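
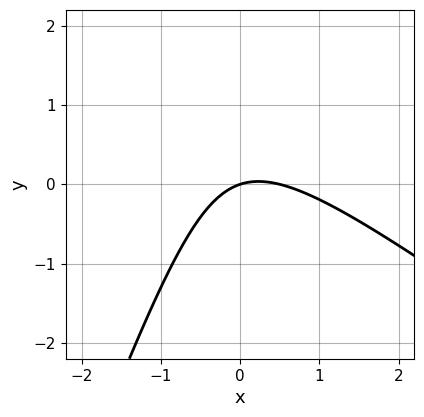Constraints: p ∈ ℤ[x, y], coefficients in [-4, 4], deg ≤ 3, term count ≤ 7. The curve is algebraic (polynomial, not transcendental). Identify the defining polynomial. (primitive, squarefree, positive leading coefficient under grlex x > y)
2*x^2 + 2*x*y - y^2 - x + 3*y

1. Degree: no degree-1 curve has this shape, so deg p = 2.
2. From the visible intercepts: it meets the y-axis at y = 0 (among the integer gridlines); one x-axis crossing is at x = 0.
3. Assembling these constraints gives the stated polynomial.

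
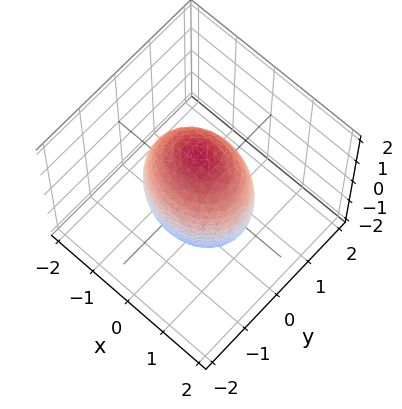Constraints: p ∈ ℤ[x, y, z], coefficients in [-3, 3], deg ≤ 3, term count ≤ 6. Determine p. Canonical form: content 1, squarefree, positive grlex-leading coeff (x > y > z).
1. deg p = 2. Bounded and convex; a quadric.
2. Symmetries: the x ↦ −x reflection is a symmetry, so x appears only in even powers; the y ↦ −y reflection is a symmetry, so y appears only in even powers; mirror symmetry z ↦ −z ⇒ only even powers of z.
3. Checking where it meets the axes: the y-axis gridline crossings are at y ∈ {-1, 1}.
4. Solving for integer coefficients yields p as stated.

2*x^2 + 3*y^2 + z^2 - 3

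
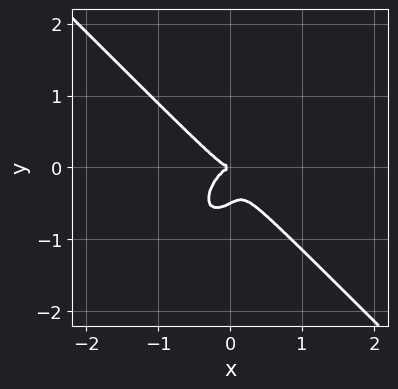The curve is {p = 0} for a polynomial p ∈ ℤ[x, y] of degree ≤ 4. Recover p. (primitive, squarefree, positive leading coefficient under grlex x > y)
3*x^3 - x*y^2 + 2*y^3 + y^2

deg p = 3. A generic line meets the curve in up to 3 points.
From the axis intercepts and sections: it crosses the y-axis at the gridline y = 0; it meets the x-axis at x = 0 (among the integer gridlines).
Matching integer coefficients to the picture gives p.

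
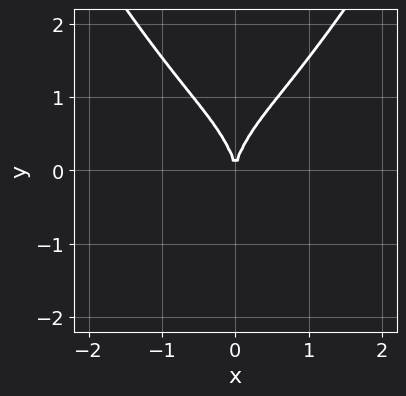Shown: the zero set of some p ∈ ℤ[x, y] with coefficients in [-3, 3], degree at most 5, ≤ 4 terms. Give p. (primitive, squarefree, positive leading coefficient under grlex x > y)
First, deg p = 4. A generic line meets the curve in up to 4 points.
Then, symmetries: mirror symmetry x ↦ −x ⇒ only even powers of x.
Then, observable constraints: one y-axis crossing is at y = 0; it meets the x-axis at x = 0 (among the integer gridlines).
Finally, fitting integer coefficients to these (and the overall shape) gives p.

3*x^4 - x^2*y^2 - y^3 + 3*x^2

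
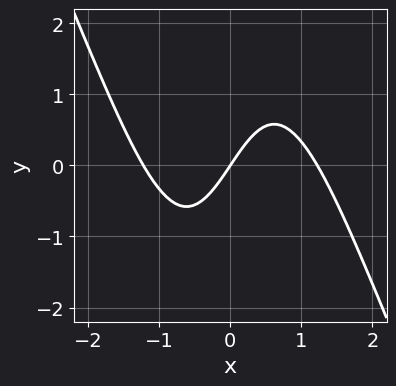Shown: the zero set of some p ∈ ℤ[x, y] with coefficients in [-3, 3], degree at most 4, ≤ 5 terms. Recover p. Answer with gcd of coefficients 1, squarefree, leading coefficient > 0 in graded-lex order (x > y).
2*x^3 + x^2*y - 3*x + 2*y

First, deg p = 3. A generic line meets the curve in up to 3 points.
Then, against the integer gridlines: it meets the x-axis at x = 0 (among the integer gridlines); it meets the y-axis at y = 0 (among the integer gridlines).
Finally, the integer polynomial consistent with all of this is the stated p.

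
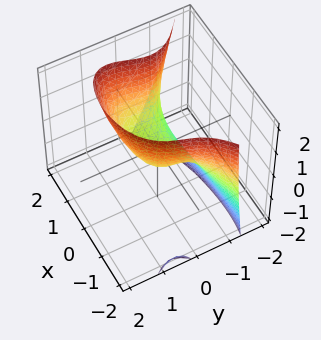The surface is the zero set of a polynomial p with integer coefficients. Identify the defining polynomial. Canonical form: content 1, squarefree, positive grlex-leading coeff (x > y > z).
x^2*z - x*y*z + 3*y^3 + x^2 - 3*z

First, the picture has 2 separate pieces.
Next, deg p = 3.
Next, checking where it meets the axes: one z-axis crossing is at z = 0; it meets the x-axis at x = 0 (among the integer gridlines); it meets the y-axis at y = 0 (among the integer gridlines).
Finally, fitting integer coefficients to these (and the overall shape) gives p.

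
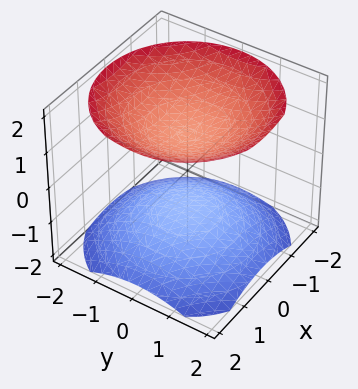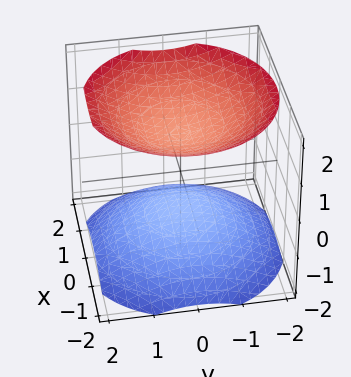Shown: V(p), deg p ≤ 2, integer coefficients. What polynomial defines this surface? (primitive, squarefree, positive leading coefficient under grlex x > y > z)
2*x^2 + 2*y^2 - 3*z^2 + 3

First, there are 2 components. Treating them together as one polynomial.
Next, the degree is 2 — two separate bowl-shaped sheets opening away from each other; a quadric.
Then, symmetries: it's symmetric under z → −z, forcing even powers of z; the z-axis is an axis of rotation, so x and y enter only as x² + y².
Next, reading off the gridlines: no y-intercept at any integer in the box; among the integer gridlines, it crosses the z-axis at z ∈ {-1, 1}; no x-intercept at any integer in the box.
Finally, solving for integer coefficients yields p as stated.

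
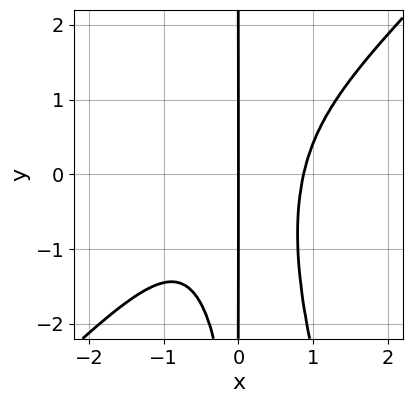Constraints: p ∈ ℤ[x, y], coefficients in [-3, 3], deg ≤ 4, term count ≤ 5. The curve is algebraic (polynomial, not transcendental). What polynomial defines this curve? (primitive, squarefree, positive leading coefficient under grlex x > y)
Degree: no degree-3 curve has this shape, so deg p = 4.
Checking where it meets the axes: the visible y-axis segment lies entirely on the curve; it meets the x-axis at x = 0 (among the integer gridlines).
Putting this together gives p.

3*x^4 - 2*x^3*y - x^2*y^2 - 2*x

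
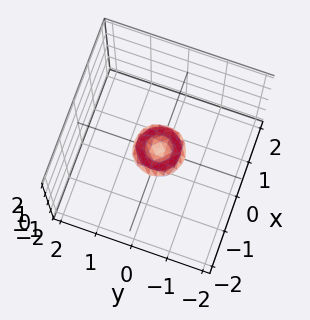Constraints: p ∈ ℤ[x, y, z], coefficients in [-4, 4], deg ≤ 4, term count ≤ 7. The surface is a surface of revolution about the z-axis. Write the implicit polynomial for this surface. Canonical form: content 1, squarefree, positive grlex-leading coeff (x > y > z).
First, deg p = 4.
Then, symmetry: the surface is invariant under rotation about z: p = q(x² + y², z).
Then, reading off the gridlines: it crosses the x-axis at the gridline x = 0; a circular section at z = 0 has radius between 0 and 1.
Finally, matching integer coefficients to the picture gives p.

2*x^4 + 4*x^2*y^2 + 2*y^4 - x^2 - y^2 + 2*z^2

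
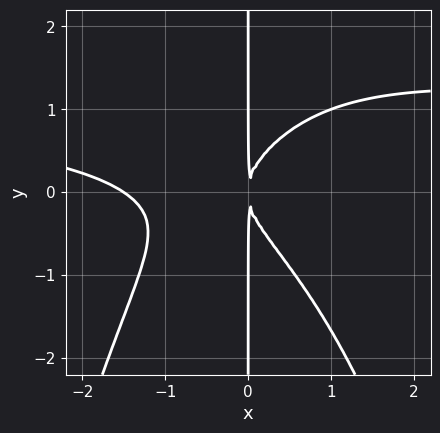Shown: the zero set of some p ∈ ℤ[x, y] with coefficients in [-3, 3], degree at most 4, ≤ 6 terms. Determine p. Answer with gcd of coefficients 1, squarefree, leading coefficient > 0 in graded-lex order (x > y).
1. deg p = 4. No degree-3 curve has this shape.
2. Checking where it meets the axes: every point of the y-axis in the box is on the curve.
3. The integer polynomial consistent with all of this is the stated p.

2*x^3*y - 2*x^3 + 3*x*y^2 - 3*x^2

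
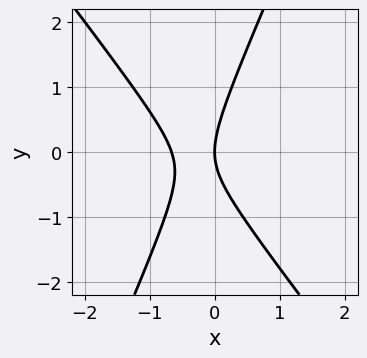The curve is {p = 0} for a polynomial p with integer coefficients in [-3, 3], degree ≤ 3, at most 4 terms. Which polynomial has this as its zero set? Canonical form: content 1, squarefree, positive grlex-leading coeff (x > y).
3*x^2 + x*y - y^2 + 2*x

deg p = 2.
Observable constraints: one y-axis crossing is at y = 0; it crosses the x-axis at the gridline x = 0.
Together with the visible shape, these determine p as stated.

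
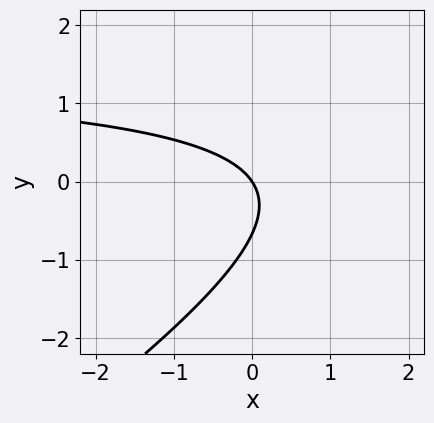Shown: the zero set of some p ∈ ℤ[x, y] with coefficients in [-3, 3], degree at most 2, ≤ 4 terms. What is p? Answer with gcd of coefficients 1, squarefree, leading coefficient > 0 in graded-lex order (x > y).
deg p = 2. The shape is more complex than any degree-1 curve.
From the visible intercepts: one x-axis crossing is at x = 0; it crosses the y-axis at the gridline y = 0.
Solving for integer coefficients yields p as stated.

2*x*y - 3*y^2 - 3*x - 2*y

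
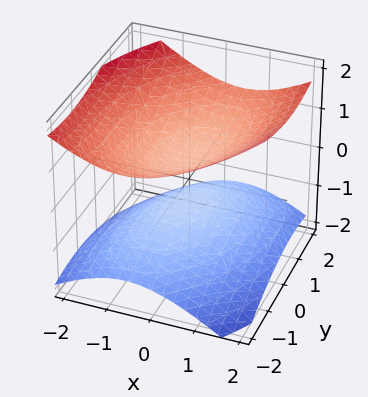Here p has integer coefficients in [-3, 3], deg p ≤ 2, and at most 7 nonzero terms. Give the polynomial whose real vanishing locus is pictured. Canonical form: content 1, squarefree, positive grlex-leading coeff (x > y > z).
2*x^2 - x*y + y^2 - 3*z^2 + 1

First, I count 2 distinct pieces. They look like related sheets of one shape, so recover p as a whole.
Next, deg p = 2. The shape is more complex than any degree-1 surface.
Then, from the axis intercepts and sections: no x-intercept at any integer in the box; the surface avoids every integer y-axis point in the box.
Finally, fitting integer coefficients to these (and the overall shape) gives p.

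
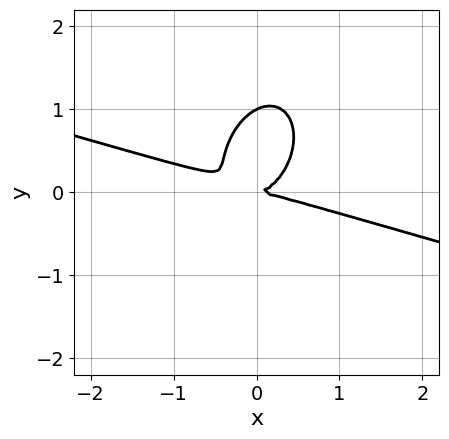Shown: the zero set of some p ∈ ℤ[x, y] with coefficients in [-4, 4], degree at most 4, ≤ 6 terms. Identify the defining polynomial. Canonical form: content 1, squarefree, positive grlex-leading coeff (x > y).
x^3 + 3*x^2*y - x*y^2 + 2*y^3 - 2*y^2

1. Degree: a generic line meets the curve in up to 3 points, so deg p = 3.
2. Checking where it meets the axes: among the integer gridlines, it crosses the y-axis at y ∈ {0, 1}; one x-axis crossing is at x = 0.
3. Solving for integer coefficients yields p as stated.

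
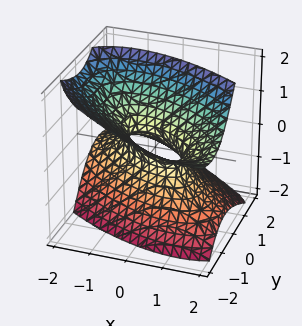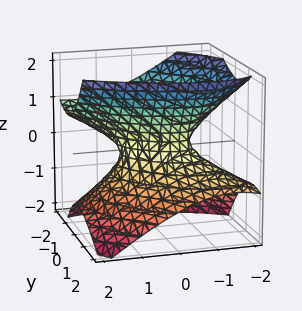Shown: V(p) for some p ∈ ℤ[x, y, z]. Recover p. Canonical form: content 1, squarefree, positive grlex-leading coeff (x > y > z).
2*x^2 + 3*x*y + 3*y^2 + 3*y*z - 3*z^2 - 1

1. The degree is 2 — no degree-1 surface has this shape.
2. Checking where it meets the axes: no z-intercept at any integer in the box.
3. Assembling these constraints gives the stated polynomial.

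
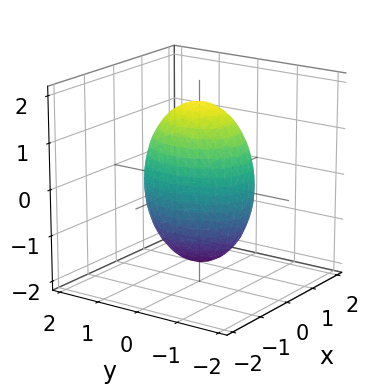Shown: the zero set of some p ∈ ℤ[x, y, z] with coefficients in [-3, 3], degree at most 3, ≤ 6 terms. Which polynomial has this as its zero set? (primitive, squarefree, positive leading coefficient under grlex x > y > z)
3*x^2 + 2*y^2 + z^2 - 3

First, the degree is 2 — bounded and convex; a quadric.
Next, symmetries: the x ↦ −x reflection is a symmetry, so x appears only in even powers; mirror symmetry y ↦ −y ⇒ only even powers of y; mirror symmetry z ↦ −z ⇒ only even powers of z.
Next, checking where it meets the axes: among the integer gridlines, it crosses the x-axis at x ∈ {-1, 1}.
Finally, putting this together gives p.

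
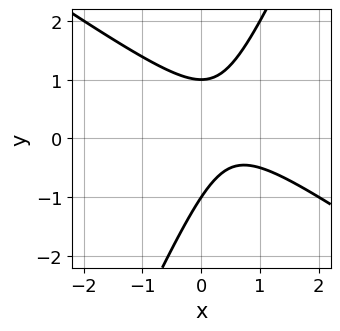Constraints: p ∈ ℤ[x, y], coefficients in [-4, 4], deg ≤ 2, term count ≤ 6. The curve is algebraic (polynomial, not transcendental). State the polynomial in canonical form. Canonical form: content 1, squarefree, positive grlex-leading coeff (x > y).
3*x^2 + 3*x*y - 2*y^2 - 3*x + 2

1. deg p = 2. A generic line meets the curve in up to 2 points.
2. From the axis intercepts and sections: among the integer gridlines, it crosses the y-axis at y ∈ {-1, 1}; no x-intercept at any integer in the box.
3. Solving for integer coefficients yields p as stated.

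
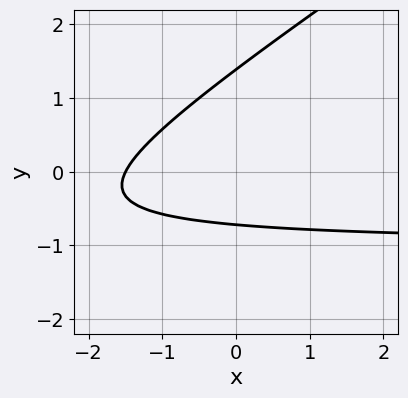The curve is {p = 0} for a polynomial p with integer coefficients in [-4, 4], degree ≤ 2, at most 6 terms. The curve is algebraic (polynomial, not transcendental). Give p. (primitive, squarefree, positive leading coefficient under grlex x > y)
2*x*y - 3*y^2 + 2*x + 2*y + 3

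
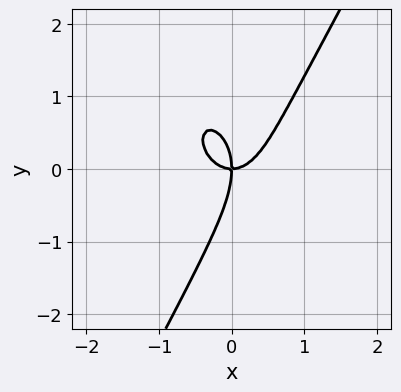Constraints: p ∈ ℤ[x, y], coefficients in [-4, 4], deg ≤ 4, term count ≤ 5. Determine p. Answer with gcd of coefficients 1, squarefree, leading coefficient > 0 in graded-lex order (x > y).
3*x^3 + x*y^2 - y^3 - 2*x*y

First, the degree is 3 — a generic line meets the curve in up to 3 points.
Next, checking where it meets the axes: it crosses the x-axis at the gridline x = 0; one y-axis crossing is at y = 0.
Finally, assembling these constraints gives the stated polynomial.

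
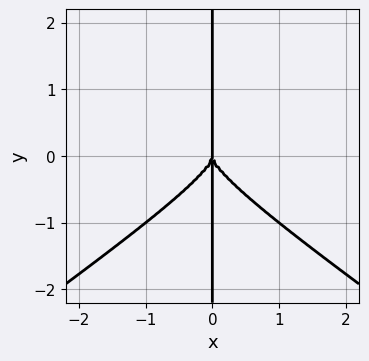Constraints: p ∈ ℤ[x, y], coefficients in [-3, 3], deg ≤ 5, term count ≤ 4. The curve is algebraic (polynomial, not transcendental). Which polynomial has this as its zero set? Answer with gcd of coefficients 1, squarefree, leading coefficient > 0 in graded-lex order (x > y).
deg p = 4. No degree-3 curve has this shape.
Checking where it meets the axes: the visible y-axis segment lies entirely on the curve; one x-axis crossing is at x = 0.
Matching integer coefficients to the picture gives p.

x^3*y - 2*x*y^3 - x^3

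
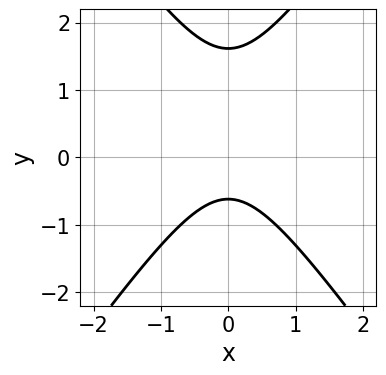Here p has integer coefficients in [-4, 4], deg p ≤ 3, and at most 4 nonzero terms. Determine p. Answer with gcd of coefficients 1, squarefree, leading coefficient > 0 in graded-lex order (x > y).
(a) The degree is 2 — the shape is more complex than any degree-1 curve.
(b) Symmetries: the x ↦ −x reflection is a symmetry, so x appears only in even powers.
(c) From the axis intercepts and sections: the curve avoids every integer x-axis point in the box.
(d) Putting this together gives p.

2*x^2 - y^2 + y + 1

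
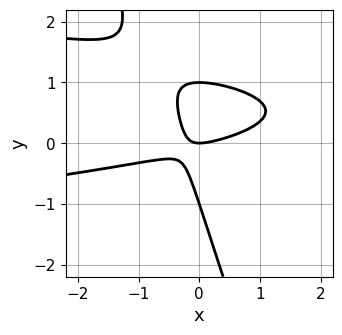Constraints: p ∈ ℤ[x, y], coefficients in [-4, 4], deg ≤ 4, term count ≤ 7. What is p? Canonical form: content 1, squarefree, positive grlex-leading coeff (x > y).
deg p = 3. A generic line meets the curve in up to 3 points.
Checking where it meets the axes: among the integer gridlines, it crosses the y-axis at y ∈ {-1, 0, 1}; it crosses the x-axis at the gridline x = 0.
The integer polynomial consistent with all of this is the stated p.

3*x*y^2 + y^3 + x^2 - 3*x*y - y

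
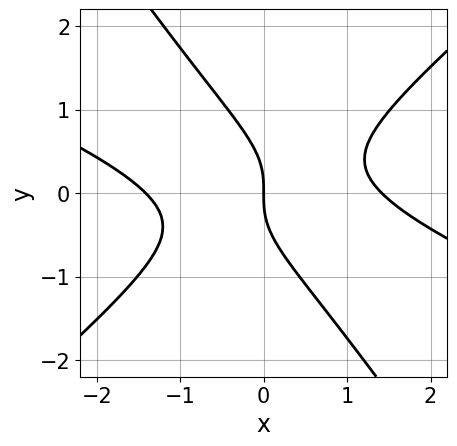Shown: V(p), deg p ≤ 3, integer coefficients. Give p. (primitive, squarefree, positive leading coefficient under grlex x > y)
x^3 + 2*x^2*y - 2*x*y^2 - 2*y^3 - 2*x

deg p = 3. No degree-2 curve has this shape.
Checking where it meets the axes: it meets the x-axis at x = 0 (among the integer gridlines); one y-axis crossing is at y = 0.
These observations pin down the coefficients.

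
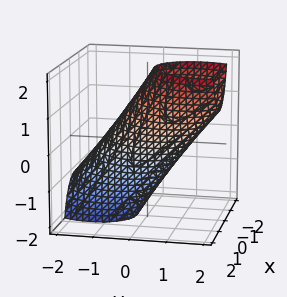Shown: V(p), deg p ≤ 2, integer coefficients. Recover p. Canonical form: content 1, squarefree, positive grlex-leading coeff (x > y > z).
3*x^2 - x*y + 2*y^2 - 3*y*z + z^2 - 3

First, deg p = 2.
Next, from the axis intercepts and sections: the x-axis gridline crossings are at x ∈ {-1, 1}.
Finally, together with the visible shape, these determine p as stated.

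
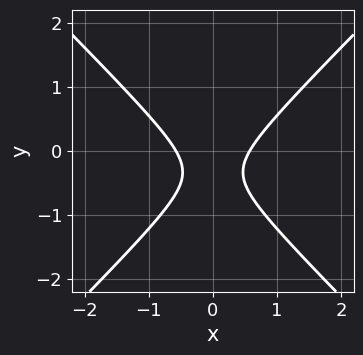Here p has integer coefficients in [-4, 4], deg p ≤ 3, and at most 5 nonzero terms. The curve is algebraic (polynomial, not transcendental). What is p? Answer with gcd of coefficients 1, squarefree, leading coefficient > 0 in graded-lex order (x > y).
3*x^2 - 3*y^2 - 2*y - 1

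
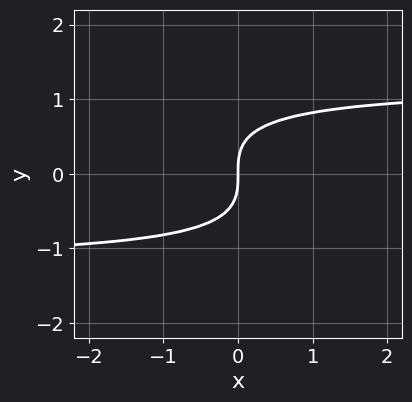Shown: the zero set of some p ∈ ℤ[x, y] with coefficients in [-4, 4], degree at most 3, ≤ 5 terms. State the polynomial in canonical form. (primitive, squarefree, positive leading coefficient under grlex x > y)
2*x*y^2 + 3*y^3 - 3*x

First, degree: no degree-2 curve has this shape, so deg p = 3.
Then, reading off the gridlines: it crosses the x-axis at the gridline x = 0; one y-axis crossing is at y = 0.
Finally, together with the visible shape, these determine p as stated.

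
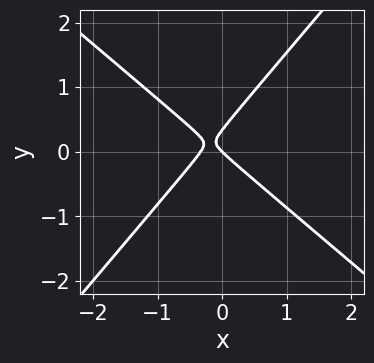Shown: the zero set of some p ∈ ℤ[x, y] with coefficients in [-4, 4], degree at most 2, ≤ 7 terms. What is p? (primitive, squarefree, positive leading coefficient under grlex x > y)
3*x^2 + x*y - 3*y^2 + x + y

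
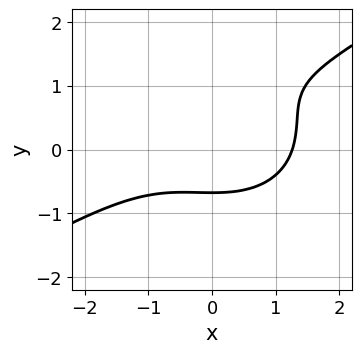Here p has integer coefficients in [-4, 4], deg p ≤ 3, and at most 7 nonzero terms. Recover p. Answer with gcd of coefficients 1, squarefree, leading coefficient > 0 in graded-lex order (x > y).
First, degree: a generic line meets the curve in up to 3 points, so deg p = 3.
Finally, putting this together gives p.

x^3 - x^2*y - 2*y^3 + 3*y^2 - 2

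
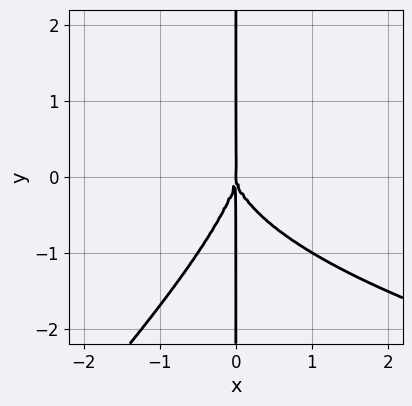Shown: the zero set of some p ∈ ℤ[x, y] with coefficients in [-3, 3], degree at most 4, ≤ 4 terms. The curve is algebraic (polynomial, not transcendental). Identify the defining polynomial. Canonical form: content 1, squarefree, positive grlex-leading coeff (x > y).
deg p = 4.
Reading off the gridlines: the visible y-axis segment lies entirely on the curve; one x-axis crossing is at x = 0.
Together with the visible shape, these determine p as stated.

x^2*y^2 - x*y^3 - 2*x^3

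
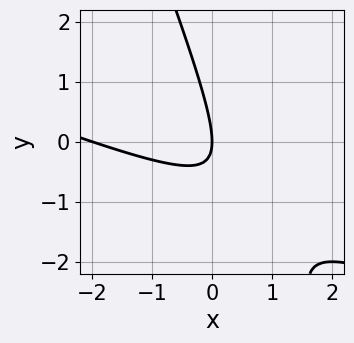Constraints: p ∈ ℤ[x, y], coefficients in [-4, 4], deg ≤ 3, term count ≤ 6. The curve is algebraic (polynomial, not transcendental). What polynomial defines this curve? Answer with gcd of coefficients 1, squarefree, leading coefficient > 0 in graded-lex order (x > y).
x^2 + 3*x*y + y^2 + 2*x

First, degree: no degree-1 curve has this shape, so deg p = 2.
Then, observable constraints: it meets the y-axis at y = 0 (among the integer gridlines); the x-axis gridline crossings are at x ∈ {-2, 0}.
Finally, these observations pin down the coefficients.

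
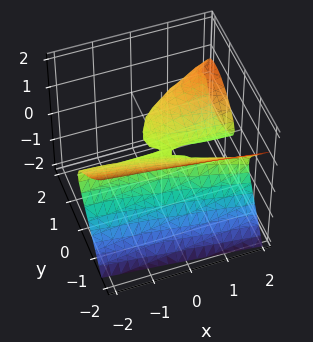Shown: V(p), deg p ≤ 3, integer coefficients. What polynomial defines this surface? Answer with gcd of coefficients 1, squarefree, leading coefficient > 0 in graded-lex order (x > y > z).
y^3 - x*y - y^2 - y*z + 3*z^2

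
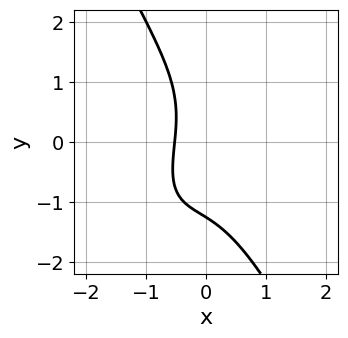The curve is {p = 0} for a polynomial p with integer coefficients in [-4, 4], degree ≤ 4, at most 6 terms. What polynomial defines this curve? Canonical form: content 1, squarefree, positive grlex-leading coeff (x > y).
1. The degree is 3 — no degree-2 curve has this shape.
2. The integer polynomial consistent with all of this is the stated p.

3*x^3 - 2*x^2*y + y^3 + 3*x + 2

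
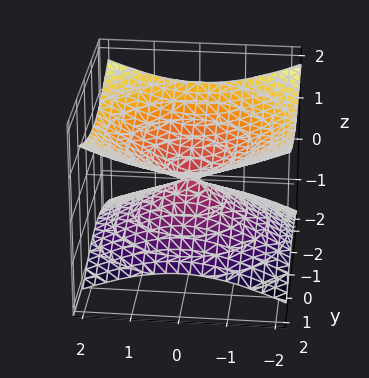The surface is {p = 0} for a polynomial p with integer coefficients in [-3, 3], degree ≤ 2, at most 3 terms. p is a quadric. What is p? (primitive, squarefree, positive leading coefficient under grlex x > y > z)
x^2 + y^2 - 3*z^2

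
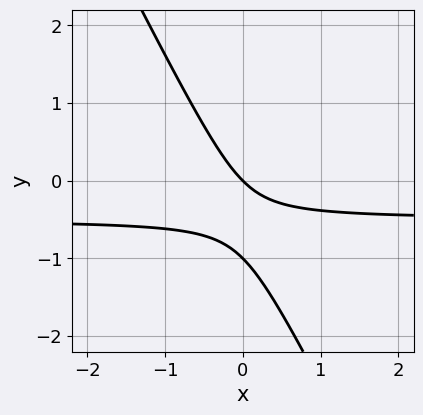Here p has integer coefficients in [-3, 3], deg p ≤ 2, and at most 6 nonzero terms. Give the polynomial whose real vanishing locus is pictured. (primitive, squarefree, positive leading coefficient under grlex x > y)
2*x*y + y^2 + x + y

The degree is 2 — a generic line meets the curve in up to 2 points.
Checking where it meets the axes: the y-axis gridline crossings are at y ∈ {-1, 0}; one x-axis crossing is at x = 0.
Matching integer coefficients to the picture gives p.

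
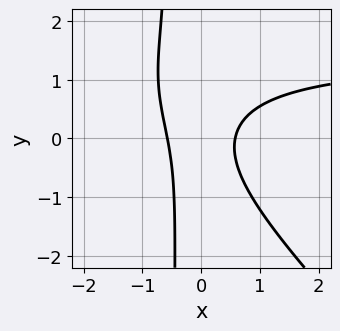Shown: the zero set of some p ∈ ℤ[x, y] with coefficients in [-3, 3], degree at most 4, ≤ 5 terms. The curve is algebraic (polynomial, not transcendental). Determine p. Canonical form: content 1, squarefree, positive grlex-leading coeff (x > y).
2*x^2*y + 2*x*y^2 - 3*x^2 + y^2 + 1

First, deg p = 3. The shape is more complex than any degree-2 curve.
Then, from the axis intercepts and sections: it misses every integer gridline on the y-axis.
Finally, together with the visible shape, these determine p as stated.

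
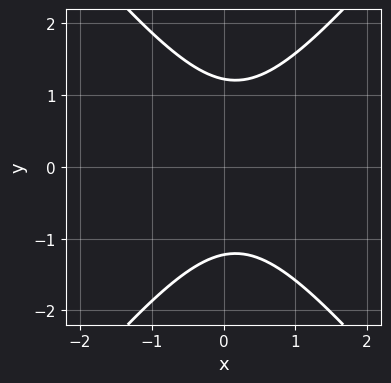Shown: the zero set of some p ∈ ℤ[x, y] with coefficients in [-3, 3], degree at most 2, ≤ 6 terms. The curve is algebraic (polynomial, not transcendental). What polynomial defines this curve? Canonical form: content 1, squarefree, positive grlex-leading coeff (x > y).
The degree is 2 — a generic line meets the curve in up to 2 points.
Symmetries: mirror symmetry y ↦ −y ⇒ only even powers of y.
Observable constraints: it misses every integer gridline on the x-axis.
Assembling these constraints gives the stated polynomial.

3*x^2 - 2*y^2 - x + 3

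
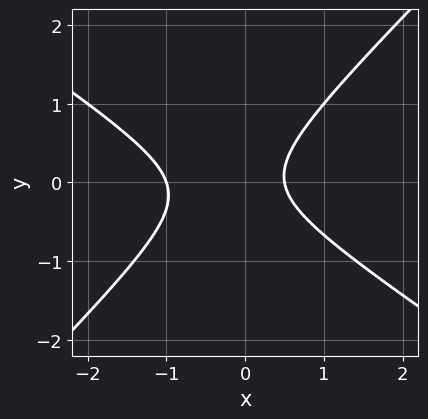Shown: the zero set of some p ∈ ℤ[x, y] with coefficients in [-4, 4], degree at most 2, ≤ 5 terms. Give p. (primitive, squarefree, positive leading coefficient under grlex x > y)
1. Degree: a generic line meets the curve in up to 2 points, so deg p = 2.
2. Checking where it meets the axes: the curve avoids every integer y-axis point in the box; it meets the x-axis at x = -1 (among the integer gridlines).
3. These observations pin down the coefficients.

2*x^2 + x*y - 3*y^2 + x - 1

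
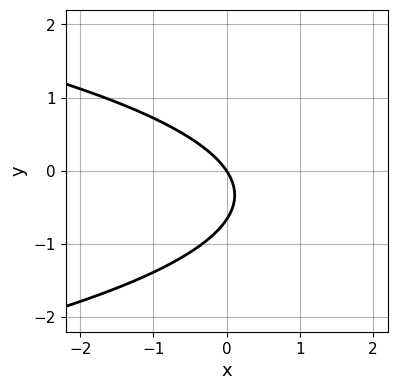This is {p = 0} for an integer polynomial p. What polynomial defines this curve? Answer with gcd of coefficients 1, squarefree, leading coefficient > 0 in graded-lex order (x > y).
First, degree: no degree-1 curve has this shape, so deg p = 2.
Then, from the visible intercepts: it meets the y-axis at y = 0 (among the integer gridlines); it meets the x-axis at x = 0 (among the integer gridlines).
Finally, matching integer coefficients to the picture gives p.

3*y^2 + 3*x + 2*y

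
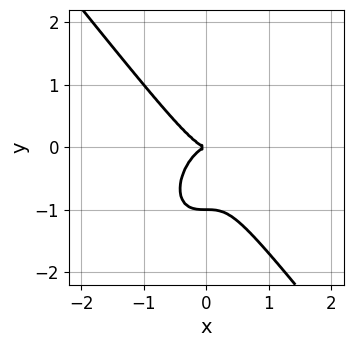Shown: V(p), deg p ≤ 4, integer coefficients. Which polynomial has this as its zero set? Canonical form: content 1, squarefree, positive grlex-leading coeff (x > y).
Degree: the shape is more complex than any degree-2 curve, so deg p = 3.
From the visible intercepts: the y-axis gridline crossings are at y ∈ {-1, 0}; it meets the x-axis at x = 0 (among the integer gridlines).
Putting this together gives p.

2*x^3 + y^3 + y^2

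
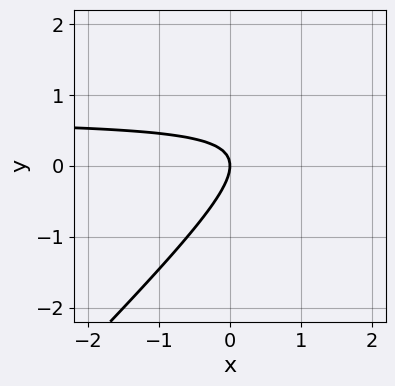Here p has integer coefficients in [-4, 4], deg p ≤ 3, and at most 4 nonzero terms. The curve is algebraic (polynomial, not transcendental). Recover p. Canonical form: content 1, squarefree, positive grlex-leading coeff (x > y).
3*x*y - 3*y^2 - 2*x

Degree: the shape is more complex than any degree-1 curve, so deg p = 2.
Checking where it meets the axes: it crosses the y-axis at the gridline y = 0; it crosses the x-axis at the gridline x = 0.
The integer polynomial consistent with all of this is the stated p.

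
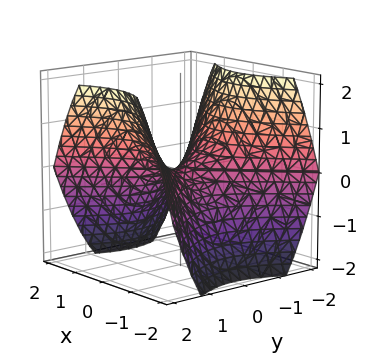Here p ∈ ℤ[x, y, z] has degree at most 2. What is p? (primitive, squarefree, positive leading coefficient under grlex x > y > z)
2*x^2 - 2*y^2 + 3*z

1. deg p = 2. A saddle surface; a quadric.
2. Symmetries: the x ↦ −x reflection is a symmetry, so x appears only in even powers; it's symmetric under y → −y, forcing even powers of y.
3. Reading off the gridlines: it meets the x-axis at x = 0 (among the integer gridlines); it meets the z-axis at z = 0 (among the integer gridlines).
4. Solving for integer coefficients yields p as stated.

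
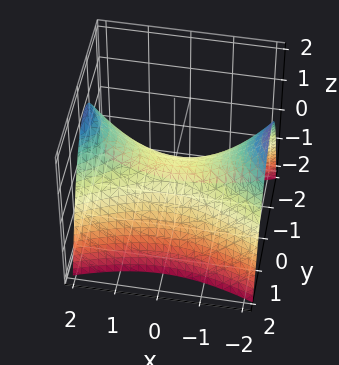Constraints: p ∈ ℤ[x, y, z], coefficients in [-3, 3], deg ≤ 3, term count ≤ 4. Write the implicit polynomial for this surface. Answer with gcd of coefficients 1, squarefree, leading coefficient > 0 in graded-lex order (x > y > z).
x^2 - 3*y^2 - 3*z

deg p = 2.
Symmetries: the y ↦ −y reflection is a symmetry, so y appears only in even powers; the x ↦ −x reflection is a symmetry, so x appears only in even powers.
Reading off the gridlines: it crosses the y-axis at the gridline y = 0; it meets the x-axis at x = 0 (among the integer gridlines).
Fitting integer coefficients to these (and the overall shape) gives p.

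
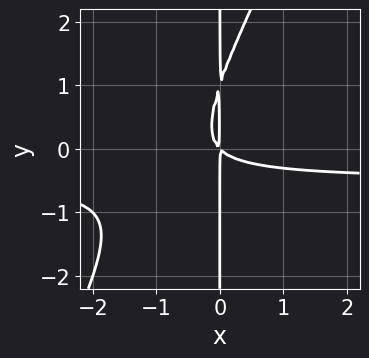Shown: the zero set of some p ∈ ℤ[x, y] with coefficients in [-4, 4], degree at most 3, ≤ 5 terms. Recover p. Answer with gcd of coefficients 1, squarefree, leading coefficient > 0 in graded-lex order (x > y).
1. The degree is 3 — a generic line meets the curve in up to 3 points.
2. Reading off the gridlines: every point of the y-axis in the box is on the curve.
3. Together with the visible shape, these determine p as stated.

2*x^2*y - x*y^2 + x^2 + x*y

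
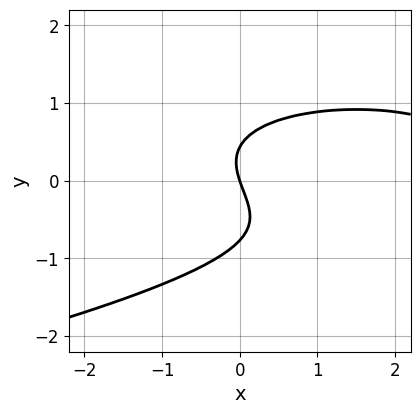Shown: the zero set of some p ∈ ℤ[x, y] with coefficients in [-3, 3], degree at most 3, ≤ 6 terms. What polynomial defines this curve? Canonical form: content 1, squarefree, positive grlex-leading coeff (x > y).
1. deg p = 3. A generic line meets the curve in up to 3 points.
2. Reading off the gridlines: it crosses the y-axis at the gridline y = 0; it meets the x-axis at x = 0 (among the integer gridlines).
3. Solving for integer coefficients yields p as stated.

3*y^3 + x^2 + y^2 - 3*x - y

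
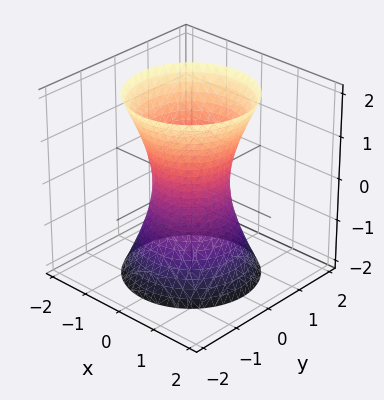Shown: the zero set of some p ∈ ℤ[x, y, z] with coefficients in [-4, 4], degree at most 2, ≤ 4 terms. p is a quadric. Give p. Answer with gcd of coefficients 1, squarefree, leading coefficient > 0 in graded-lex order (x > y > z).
1. deg p = 2. One connected sheet with a waist; a quadric.
2. By symmetry, the z-axis is an axis of rotation, so x and y enter only as x² + y²; mirror symmetry z ↦ −z ⇒ only even powers of z.
3. Against the integer gridlines: it misses every integer gridline on the z-axis; a circular section at z = 2 has radius between 1 and 2.
4. Together with the visible shape, these determine p as stated.

3*x^2 + 3*y^2 - z^2 - 2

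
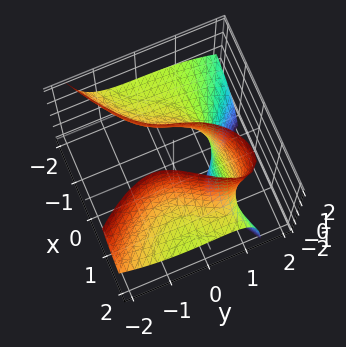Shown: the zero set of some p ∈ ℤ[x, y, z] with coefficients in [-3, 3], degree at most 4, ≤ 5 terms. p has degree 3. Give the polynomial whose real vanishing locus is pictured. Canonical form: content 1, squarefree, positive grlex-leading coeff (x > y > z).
The degree is 3 — no degree-2 surface has this shape.
From the visible intercepts: no x-intercept at any integer in the box; no z-intercept at any integer in the box; it meets the y-axis at y = 1 (among the integer gridlines).
The integer polynomial consistent with all of this is the stated p.

3*x^2*z - 3*x*y*z + 2*y^3 - x*z - 2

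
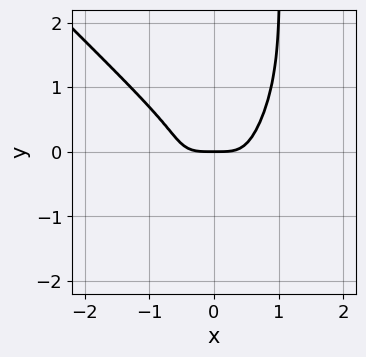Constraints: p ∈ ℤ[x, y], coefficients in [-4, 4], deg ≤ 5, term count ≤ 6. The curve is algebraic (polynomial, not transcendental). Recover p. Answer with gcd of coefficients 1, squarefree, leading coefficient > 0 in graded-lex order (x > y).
2*x^4 + 2*x*y^3 - 2*y^3 - y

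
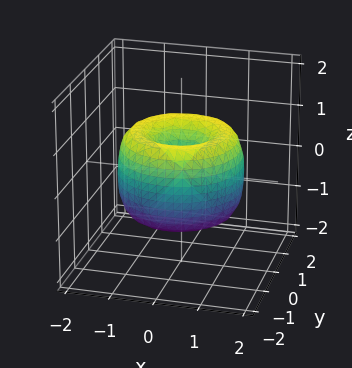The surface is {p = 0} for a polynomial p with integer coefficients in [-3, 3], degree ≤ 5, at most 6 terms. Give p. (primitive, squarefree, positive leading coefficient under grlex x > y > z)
x^4 + 2*x^2*y^2 + y^4 - 2*x^2 - 2*y^2 + z^2

(a) deg p = 4. The shape is more complex than any degree-3 surface.
(b) Symmetries: rotational symmetry about the z-axis ⇒ p depends on x, y only through x² + y².
(c) From the axis intercepts and sections: it crosses the z-axis at the gridline z = 0; it meets the x-axis at x = 0 (among the integer gridlines); it meets the y-axis at y = 0 (among the integer gridlines).
(d) The integer polynomial consistent with all of this is the stated p.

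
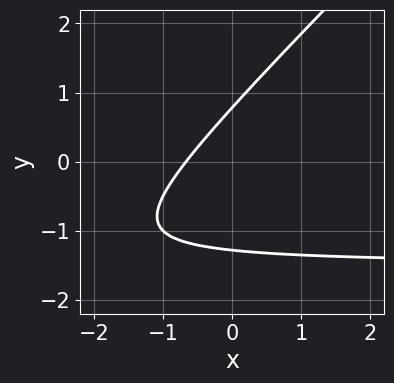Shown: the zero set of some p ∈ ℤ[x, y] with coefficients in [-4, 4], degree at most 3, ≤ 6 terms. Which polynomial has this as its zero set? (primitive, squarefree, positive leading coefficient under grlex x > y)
2*x*y - 2*y^2 + 3*x - y + 2

First, deg p = 2. The shape is more complex than any degree-1 curve.
Finally, matching integer coefficients to the picture gives p.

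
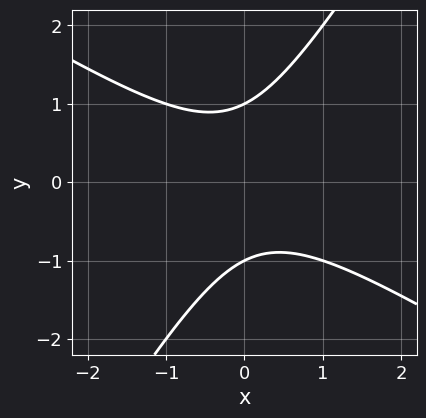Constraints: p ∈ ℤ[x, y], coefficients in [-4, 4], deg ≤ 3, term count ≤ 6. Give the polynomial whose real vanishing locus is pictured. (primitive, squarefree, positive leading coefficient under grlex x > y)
x^2 + x*y - y^2 + 1

(a) Degree: no degree-1 curve has this shape, so deg p = 2.
(b) From the visible intercepts: among the integer gridlines, it crosses the y-axis at y ∈ {-1, 1}; the curve avoids every integer x-axis point in the box.
(c) Matching integer coefficients to the picture gives p.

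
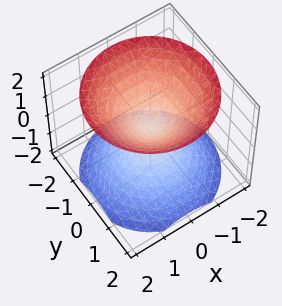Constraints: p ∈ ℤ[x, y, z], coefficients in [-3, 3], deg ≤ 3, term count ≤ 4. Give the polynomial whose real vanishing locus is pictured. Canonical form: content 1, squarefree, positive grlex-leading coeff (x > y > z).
1. I count 2 distinct pieces. They look like related sheets of one shape, so recover p as a whole.
2. The degree is 2 — two nappes meeting at a single point; a quadric.
3. Symmetry: the surface is invariant under rotation about z: p = q(x² + y², z); mirror symmetry z ↦ −z ⇒ only even powers of z.
4. Reading off the gridlines: one y-axis crossing is at y = 0; it meets the x-axis at x = 0 (among the integer gridlines); a circular section at z = -1 has radius exactly 1; it meets the z-axis at z = 0 (among the integer gridlines).
5. Assembling these constraints gives the stated polynomial.

x^2 + y^2 - z^2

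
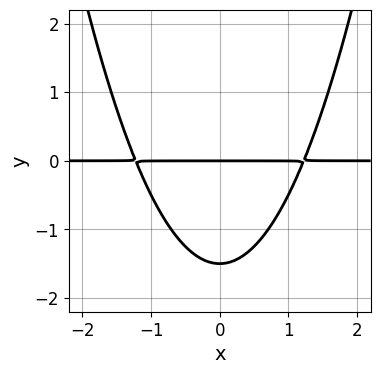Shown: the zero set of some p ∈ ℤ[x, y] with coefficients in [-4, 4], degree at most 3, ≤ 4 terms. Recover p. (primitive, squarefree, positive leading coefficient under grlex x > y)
2*x^2*y - 2*y^2 - 3*y

The degree is 3 — the shape is more complex than any degree-2 curve.
Symmetries: mirror symmetry x ↦ −x ⇒ only even powers of x.
Against the integer gridlines: one y-axis crossing is at y = 0; the visible x-axis segment lies entirely on the curve.
Fitting integer coefficients to these (and the overall shape) gives p.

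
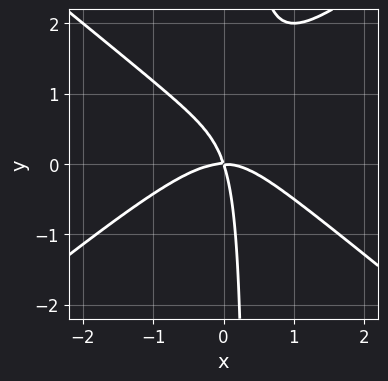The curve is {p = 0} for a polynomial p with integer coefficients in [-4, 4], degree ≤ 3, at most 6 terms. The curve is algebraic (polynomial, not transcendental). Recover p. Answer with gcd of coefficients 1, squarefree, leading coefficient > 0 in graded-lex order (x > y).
Degree: the shape is more complex than any degree-2 curve, so deg p = 3.
Checking where it meets the axes: it crosses the y-axis at the gridline y = 0; it crosses the x-axis at the gridline x = 0.
Fitting integer coefficients to these (and the overall shape) gives p.

2*x^3 - 3*x*y^2 + 3*x*y + y^2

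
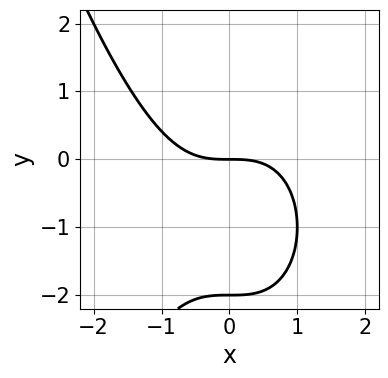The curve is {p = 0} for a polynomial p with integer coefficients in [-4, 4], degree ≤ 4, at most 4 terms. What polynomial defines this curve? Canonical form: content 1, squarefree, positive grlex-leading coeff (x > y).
1. deg p = 3. The shape is more complex than any degree-2 curve.
2. Against the integer gridlines: among the integer gridlines, it crosses the y-axis at y ∈ {-2, 0}; it crosses the x-axis at the gridline x = 0.
3. Together with the visible shape, these determine p as stated.

x^3 + y^2 + 2*y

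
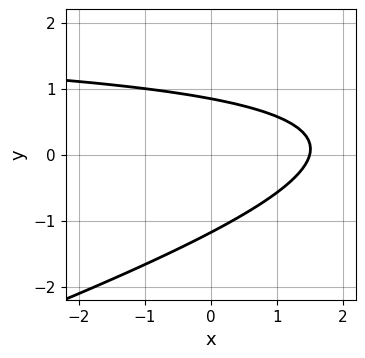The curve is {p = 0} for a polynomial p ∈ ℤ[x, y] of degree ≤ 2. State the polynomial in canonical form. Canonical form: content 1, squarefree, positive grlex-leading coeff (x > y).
x*y - 3*y^2 - 2*x - y + 3

deg p = 2. No degree-1 curve has this shape.
Putting this together gives p.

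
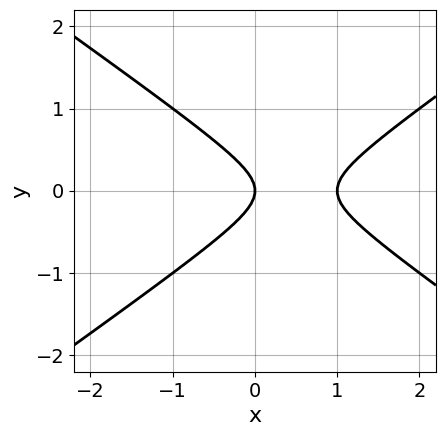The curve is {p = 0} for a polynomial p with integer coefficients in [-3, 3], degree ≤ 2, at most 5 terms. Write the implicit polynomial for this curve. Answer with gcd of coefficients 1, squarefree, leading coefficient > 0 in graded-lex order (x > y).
x^2 - 2*y^2 - x

First, the degree is 2 — a generic line meets the curve in up to 2 points.
Next, symmetries: mirror symmetry y ↦ −y ⇒ only even powers of y.
Then, against the integer gridlines: the x-axis gridline crossings are at x ∈ {0, 1}; one y-axis crossing is at y = 0.
Finally, fitting integer coefficients to these (and the overall shape) gives p.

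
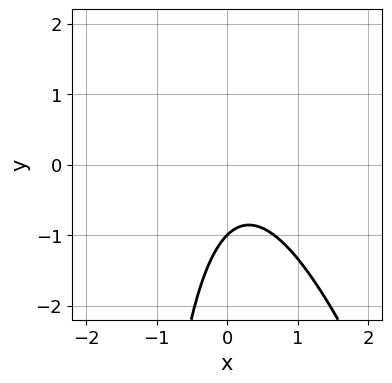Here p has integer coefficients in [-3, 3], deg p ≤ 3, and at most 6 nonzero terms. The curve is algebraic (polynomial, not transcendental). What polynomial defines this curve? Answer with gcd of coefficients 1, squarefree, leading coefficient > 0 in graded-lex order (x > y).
3*x^2 + x*y - x + 2*y + 2

(a) deg p = 2. No degree-1 curve has this shape.
(b) From the axis intercepts and sections: no x-intercept at any integer in the box; it crosses the y-axis at the gridline y = -1.
(c) Assembling these constraints gives the stated polynomial.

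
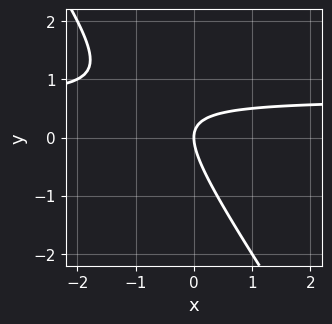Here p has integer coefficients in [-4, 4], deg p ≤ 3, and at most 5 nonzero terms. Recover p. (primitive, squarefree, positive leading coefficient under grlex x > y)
1. The degree is 2 — no degree-1 curve has this shape.
2. From the visible intercepts: it crosses the y-axis at the gridline y = 0; one x-axis crossing is at x = 0.
3. Solving for integer coefficients yields p as stated.

3*x*y + 2*y^2 - 2*x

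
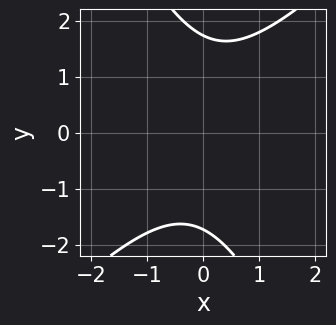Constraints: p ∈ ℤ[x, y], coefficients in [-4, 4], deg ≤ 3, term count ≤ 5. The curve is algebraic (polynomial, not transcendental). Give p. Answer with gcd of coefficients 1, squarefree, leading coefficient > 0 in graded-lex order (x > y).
deg p = 2. A generic line meets the curve in up to 2 points.
Observable constraints: the curve avoids every integer x-axis point in the box.
Matching integer coefficients to the picture gives p.

2*x^2 - x*y - y^2 + 3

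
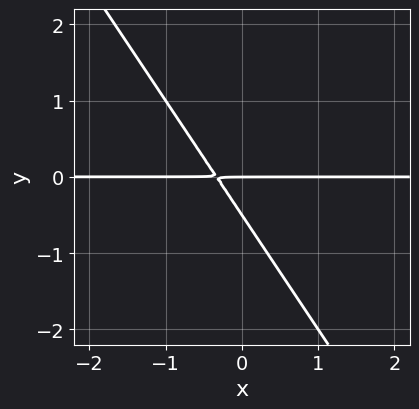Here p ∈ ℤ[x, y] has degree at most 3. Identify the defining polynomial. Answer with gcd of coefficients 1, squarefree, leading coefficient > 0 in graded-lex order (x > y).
3*x*y + 2*y^2 + y

1. The degree is 2 — a generic line meets the curve in up to 2 points.
2. Checking where it meets the axes: one y-axis crossing is at y = 0; the visible x-axis segment lies entirely on the curve.
3. Fitting integer coefficients to these (and the overall shape) gives p.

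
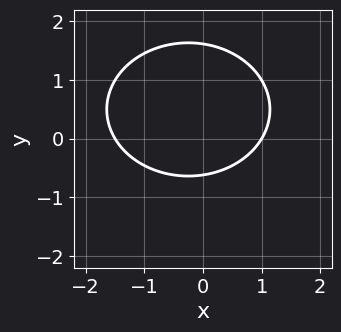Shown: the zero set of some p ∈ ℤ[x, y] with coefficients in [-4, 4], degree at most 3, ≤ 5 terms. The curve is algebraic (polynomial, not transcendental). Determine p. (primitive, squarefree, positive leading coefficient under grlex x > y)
2*x^2 + 3*y^2 + x - 3*y - 3

(a) The degree is 2 — the shape is more complex than any degree-1 curve.
(b) Observable constraints: it crosses the x-axis at the gridline x = 1.
(c) Putting this together gives p.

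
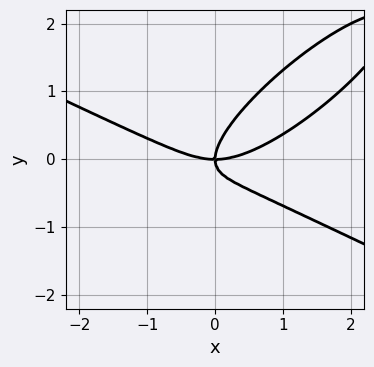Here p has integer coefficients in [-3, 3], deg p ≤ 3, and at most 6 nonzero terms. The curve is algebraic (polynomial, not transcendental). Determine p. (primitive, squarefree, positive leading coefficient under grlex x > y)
x^3 - 3*x*y^2 + 3*y^3 - 2*x*y

Degree: the shape is more complex than any degree-2 curve, so deg p = 3.
From the visible intercepts: it crosses the x-axis at the gridline x = 0; it crosses the y-axis at the gridline y = 0.
Solving for integer coefficients yields p as stated.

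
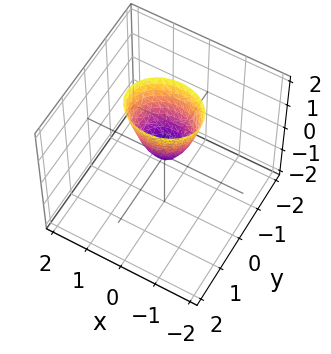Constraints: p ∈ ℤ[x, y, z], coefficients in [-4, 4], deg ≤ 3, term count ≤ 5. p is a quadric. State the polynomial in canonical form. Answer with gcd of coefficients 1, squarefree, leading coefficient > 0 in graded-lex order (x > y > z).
First, deg p = 2. A paraboloid; a quadric.
Next, symmetries: it's symmetric under y → −y, forcing even powers of y; mirror symmetry x ↦ −x ⇒ only even powers of x.
Then, reading off the gridlines: one x-axis crossing is at x = 0; one z-axis crossing is at z = 0; it crosses the y-axis at the gridline y = 0.
Finally, together with the visible shape, these determine p as stated.

2*x^2 + 3*y^2 - z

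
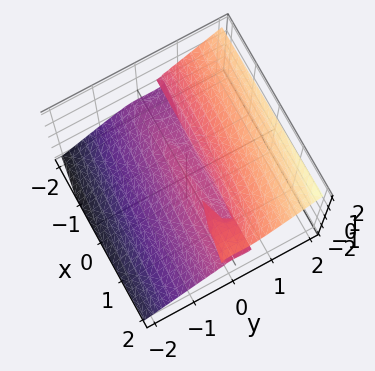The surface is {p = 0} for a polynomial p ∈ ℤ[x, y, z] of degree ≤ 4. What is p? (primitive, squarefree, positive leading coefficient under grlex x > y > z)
1. The degree is 3 — a generic line meets the surface in up to 3 points.
2. Checking where it meets the axes: the visible x-axis segment lies entirely on the surface; it meets the y-axis at y = 0 (among the integer gridlines); it meets the z-axis at z = 0 (among the integer gridlines).
3. Putting this together gives p.

x*z^2 + 2*y^3 - 3*z^3 - y^2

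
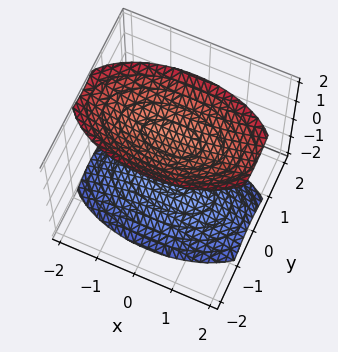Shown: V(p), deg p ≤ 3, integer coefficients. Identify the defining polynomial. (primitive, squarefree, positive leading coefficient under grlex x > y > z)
I count 2 distinct pieces. Treating them together as one polynomial.
The degree is 2 — two sheets facing apart; a quadric.
Symmetries: mirror symmetry z ↦ −z ⇒ only even powers of z; it's symmetric under y → −y, forcing even powers of y; it's symmetric under x → −x, forcing even powers of x.
From the axis intercepts and sections: no x-intercept at any integer in the box; no y-intercept at any integer in the box.
These observations pin down the coefficients.

x^2 + 3*y^2 - 2*z^2 + 3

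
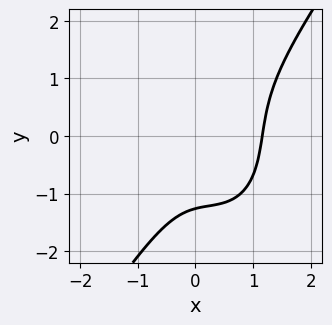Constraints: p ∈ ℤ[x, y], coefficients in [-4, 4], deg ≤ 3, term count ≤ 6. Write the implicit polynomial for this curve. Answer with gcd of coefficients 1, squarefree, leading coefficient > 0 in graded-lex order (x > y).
3*x^3 - y^3 - 2*x^2 - x*y - 2

1. The degree is 3 — a generic line meets the curve in up to 3 points.
2. Matching integer coefficients to the picture gives p.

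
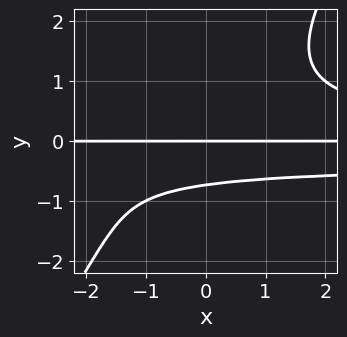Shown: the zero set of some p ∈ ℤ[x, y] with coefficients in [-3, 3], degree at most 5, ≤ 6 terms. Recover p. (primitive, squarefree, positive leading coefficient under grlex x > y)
3*x*y^3 - 2*y^4 + x*y^2 - 3*y^2 - 3*y

(a) The degree is 4 — no degree-3 curve has this shape.
(b) Reading off the gridlines: the visible x-axis segment lies entirely on the curve; it meets the y-axis at y = 0 (among the integer gridlines).
(c) Matching integer coefficients to the picture gives p.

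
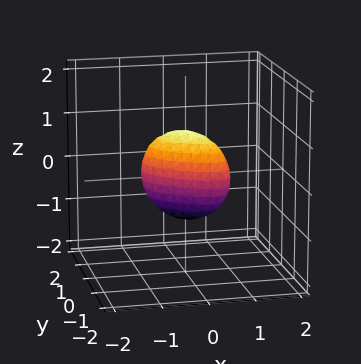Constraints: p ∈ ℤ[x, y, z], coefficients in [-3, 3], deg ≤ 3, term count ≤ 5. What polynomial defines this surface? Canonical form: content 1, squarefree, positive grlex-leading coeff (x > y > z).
2*x^2 + 3*x*y + 3*y^2 + z^2 - 1

(a) deg p = 2. The shape is more complex than any degree-1 surface.
(b) Observable constraints: the z-axis gridline crossings are at z ∈ {-1, 1}.
(c) Putting this together gives p.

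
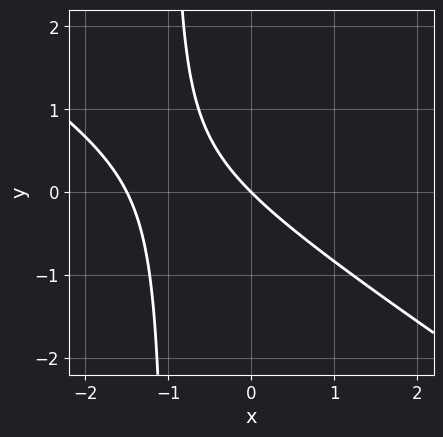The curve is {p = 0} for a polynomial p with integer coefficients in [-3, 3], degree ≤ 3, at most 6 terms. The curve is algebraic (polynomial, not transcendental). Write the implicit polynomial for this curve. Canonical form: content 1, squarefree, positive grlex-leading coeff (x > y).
2*x^2 + 3*x*y + 3*x + 3*y

First, the degree is 2 — the shape is more complex than any degree-1 curve.
Next, from the axis intercepts and sections: one x-axis crossing is at x = 0; it meets the y-axis at y = 0 (among the integer gridlines).
Finally, fitting integer coefficients to these (and the overall shape) gives p.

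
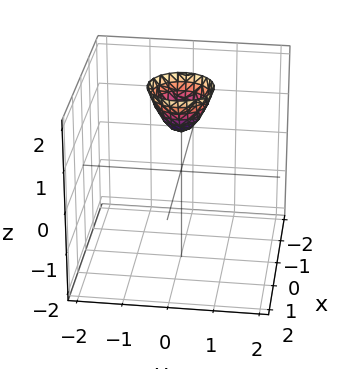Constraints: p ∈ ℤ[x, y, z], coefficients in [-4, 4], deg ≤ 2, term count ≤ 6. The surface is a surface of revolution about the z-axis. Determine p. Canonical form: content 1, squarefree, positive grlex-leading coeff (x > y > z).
1. deg p = 2.
2. Symmetry: the z-axis is an axis of rotation, so x and y enter only as x² + y².
3. Checking where it meets the axes: it meets the z-axis at z = 1 (among the integer gridlines); a circular section at z = 2 has radius between 0 and 1.
4. Assembling these constraints gives the stated polynomial.

2*x^2 + 2*y^2 - z + 1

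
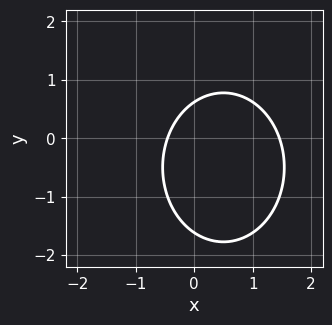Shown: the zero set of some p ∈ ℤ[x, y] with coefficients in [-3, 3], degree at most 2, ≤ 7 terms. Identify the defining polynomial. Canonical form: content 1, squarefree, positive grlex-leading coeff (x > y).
3*x^2 + 2*y^2 - 3*x + 2*y - 2

deg p = 2.
Solving for integer coefficients yields p as stated.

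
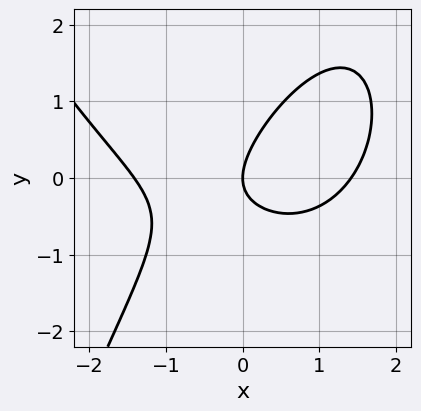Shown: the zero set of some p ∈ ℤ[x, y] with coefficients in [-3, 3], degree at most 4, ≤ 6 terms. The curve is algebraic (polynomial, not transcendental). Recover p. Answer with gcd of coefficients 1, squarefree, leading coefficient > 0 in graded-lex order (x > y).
x^3 - 2*x*y + 2*y^2 - 2*x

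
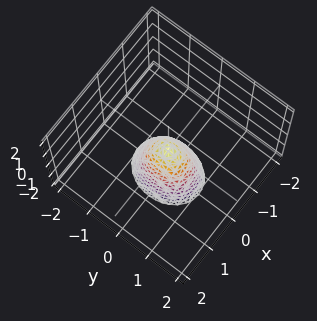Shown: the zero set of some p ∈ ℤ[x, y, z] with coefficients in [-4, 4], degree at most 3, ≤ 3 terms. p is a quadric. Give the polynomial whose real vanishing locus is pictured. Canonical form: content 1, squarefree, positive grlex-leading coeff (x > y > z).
3*x^2 + 2*y^2 + z

1. deg p = 2. A single bowl opening along one axis; a quadric.
2. Symmetries: mirror symmetry x ↦ −x ⇒ only even powers of x; the y ↦ −y reflection is a symmetry, so y appears only in even powers.
3. Reading off the gridlines: it meets the x-axis at x = 0 (among the integer gridlines); one z-axis crossing is at z = 0; it meets the y-axis at y = 0 (among the integer gridlines).
4. Fitting integer coefficients to these (and the overall shape) gives p.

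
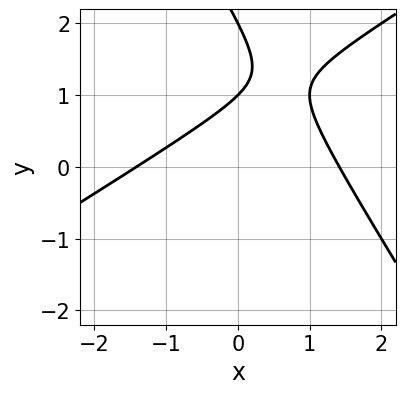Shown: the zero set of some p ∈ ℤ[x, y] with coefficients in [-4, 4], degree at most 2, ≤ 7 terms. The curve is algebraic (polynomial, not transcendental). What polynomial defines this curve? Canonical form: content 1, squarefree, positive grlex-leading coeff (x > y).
First, degree: the shape is more complex than any degree-1 curve, so deg p = 2.
Then, from the visible intercepts: the y-axis gridline crossings are at y ∈ {1, 2}.
Finally, together with the visible shape, these determine p as stated.

x^2 - x*y - y^2 + 3*y - 2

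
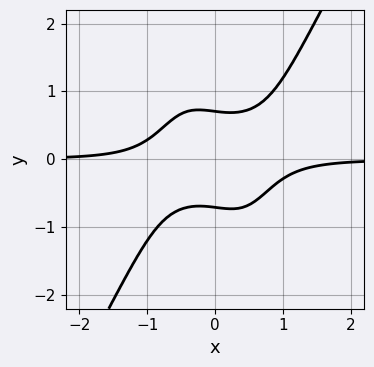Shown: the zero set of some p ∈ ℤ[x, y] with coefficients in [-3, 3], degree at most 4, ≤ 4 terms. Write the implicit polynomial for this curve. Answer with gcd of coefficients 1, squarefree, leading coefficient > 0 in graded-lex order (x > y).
3*x^3*y - x*y^3 - 2*y^2 + 1

The degree is 4 — a generic line meets the curve in up to 4 points.
Checking where it meets the axes: no x-intercept at any integer in the box.
These observations pin down the coefficients.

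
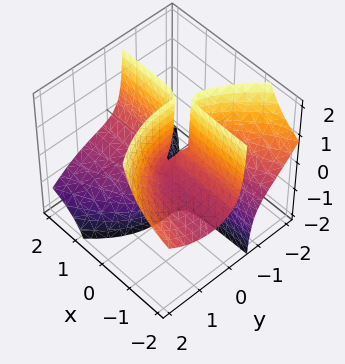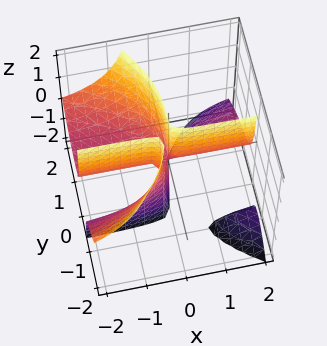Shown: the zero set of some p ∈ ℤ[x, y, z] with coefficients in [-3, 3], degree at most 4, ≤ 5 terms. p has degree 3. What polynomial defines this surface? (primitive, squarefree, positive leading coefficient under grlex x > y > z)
First, I count 2 distinct pieces. They look like related sheets of one shape, so recover p as a whole.
Then, degree: no degree-2 surface has this shape, so deg p = 3.
Then, from the axis intercepts and sections: every point of the x-axis in the box is on the surface; every point of the z-axis in the box is on the surface.
Finally, assembling these constraints gives the stated polynomial.

2*x*y*z + y^3 + x*y + x*z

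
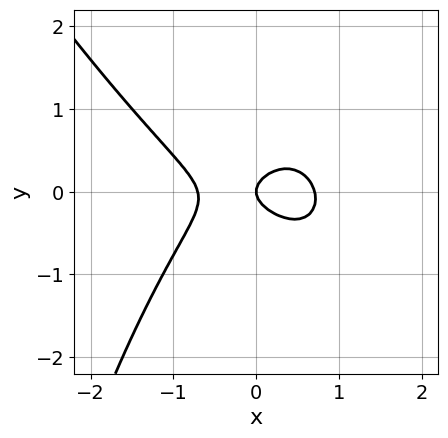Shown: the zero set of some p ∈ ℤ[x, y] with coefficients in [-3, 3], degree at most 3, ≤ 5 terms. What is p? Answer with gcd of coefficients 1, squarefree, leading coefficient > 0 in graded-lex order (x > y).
2*x^3 + x^2*y + 3*y^2 - x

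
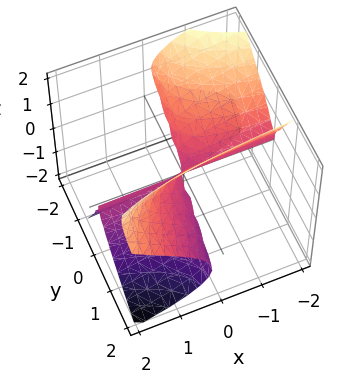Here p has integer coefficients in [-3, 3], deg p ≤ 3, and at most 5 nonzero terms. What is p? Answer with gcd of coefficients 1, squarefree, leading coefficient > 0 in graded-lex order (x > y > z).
3*x*y^2 - y^3 - 3*y^2*z - 2*y*z^2 + 2*z^3

First, degree: the shape is more complex than any degree-2 surface, so deg p = 3.
Then, reading off the gridlines: one z-axis crossing is at z = 0; it crosses the y-axis at the gridline y = 0.
Finally, solving for integer coefficients yields p as stated.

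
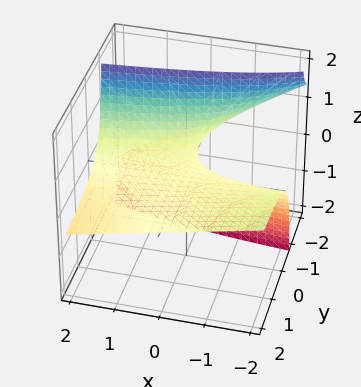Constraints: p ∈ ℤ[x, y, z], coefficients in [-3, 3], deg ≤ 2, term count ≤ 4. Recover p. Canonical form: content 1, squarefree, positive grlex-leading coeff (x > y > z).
(a) deg p = 2. A generic line meets the surface in up to 2 points.
(b) Checking where it meets the axes: every point of the y-axis in the box is on the surface; one z-axis crossing is at z = 0; the visible x-axis segment lies entirely on the surface.
(c) Solving for integer coefficients yields p as stated.

x*y + 3*y*z + 3*z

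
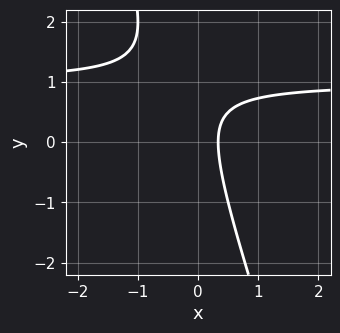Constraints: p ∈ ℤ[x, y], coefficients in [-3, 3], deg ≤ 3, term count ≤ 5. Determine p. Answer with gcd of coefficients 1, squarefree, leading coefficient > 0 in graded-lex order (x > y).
First, deg p = 2. The shape is more complex than any degree-1 curve.
Then, checking where it meets the axes: no y-intercept at any integer in the box.
Finally, matching integer coefficients to the picture gives p.

3*x*y + y^2 - 3*x - y + 1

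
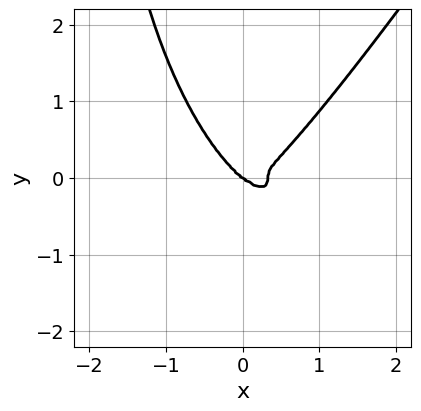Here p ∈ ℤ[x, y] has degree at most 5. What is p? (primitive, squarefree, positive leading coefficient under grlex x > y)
3*x^4 - x*y^3 - x^3 - 2*y^3

Degree: a generic line meets the curve in up to 4 points, so deg p = 4.
Against the integer gridlines: it meets the x-axis at x = 0 (among the integer gridlines); one y-axis crossing is at y = 0.
Putting this together gives p.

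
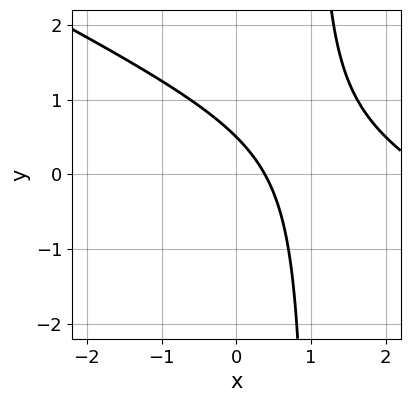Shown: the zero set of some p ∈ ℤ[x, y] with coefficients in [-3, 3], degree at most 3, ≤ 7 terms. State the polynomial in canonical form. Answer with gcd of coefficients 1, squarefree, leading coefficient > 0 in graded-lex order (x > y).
x^2 + 2*x*y - 3*x - 2*y + 1

(a) Degree: the shape is more complex than any degree-1 curve, so deg p = 2.
(b) The integer polynomial consistent with all of this is the stated p.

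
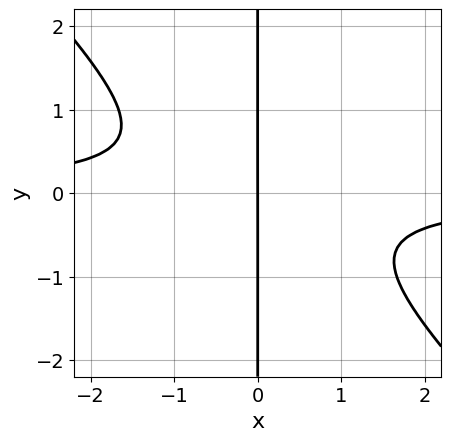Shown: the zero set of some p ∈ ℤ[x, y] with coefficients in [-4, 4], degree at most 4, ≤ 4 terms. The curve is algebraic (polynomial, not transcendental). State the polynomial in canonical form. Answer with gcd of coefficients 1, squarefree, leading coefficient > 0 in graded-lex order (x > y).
3*x^2*y + 3*x*y^2 + 2*x

(a) Degree: a generic line meets the curve in up to 3 points, so deg p = 3.
(b) Reading off the gridlines: every point of the y-axis in the box is on the curve; it meets the x-axis at x = 0 (among the integer gridlines).
(c) Assembling these constraints gives the stated polynomial.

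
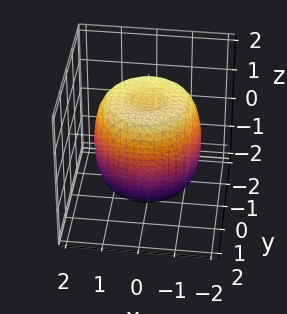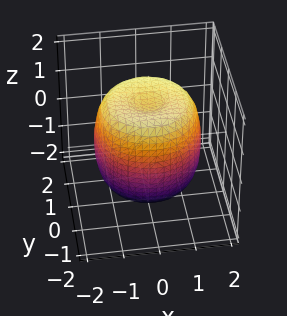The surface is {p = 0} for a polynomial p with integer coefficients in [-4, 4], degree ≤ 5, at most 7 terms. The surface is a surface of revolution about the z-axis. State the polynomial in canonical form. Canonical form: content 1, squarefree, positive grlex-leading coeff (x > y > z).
2*x^4 + 4*x^2*y^2 + 2*y^4 - 3*x^2 - 3*y^2 + 2*z^2 - 3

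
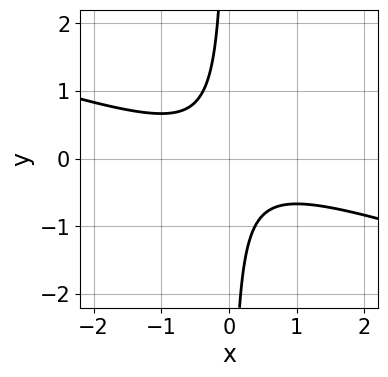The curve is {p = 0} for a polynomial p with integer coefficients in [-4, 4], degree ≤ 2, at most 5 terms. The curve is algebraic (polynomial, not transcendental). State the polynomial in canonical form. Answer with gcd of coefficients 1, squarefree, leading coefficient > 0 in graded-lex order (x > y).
x^2 + 3*x*y + 1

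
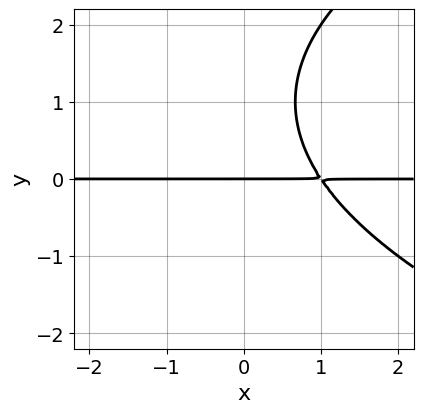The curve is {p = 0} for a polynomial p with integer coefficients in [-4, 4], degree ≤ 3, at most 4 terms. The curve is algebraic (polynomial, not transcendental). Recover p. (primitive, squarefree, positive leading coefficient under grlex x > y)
y^3 - 3*x*y - 2*y^2 + 3*y

deg p = 3. The shape is more complex than any degree-2 curve.
Observable constraints: it meets the y-axis at y = 0 (among the integer gridlines); every point of the x-axis in the box is on the curve.
Fitting integer coefficients to these (and the overall shape) gives p.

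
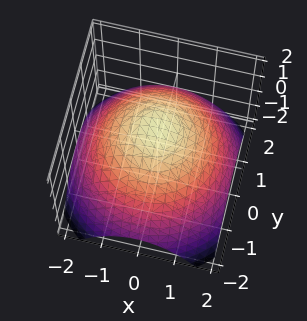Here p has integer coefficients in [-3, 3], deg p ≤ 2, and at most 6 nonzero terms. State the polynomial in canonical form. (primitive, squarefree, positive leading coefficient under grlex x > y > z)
x^2 + y^2 + 2*z - 3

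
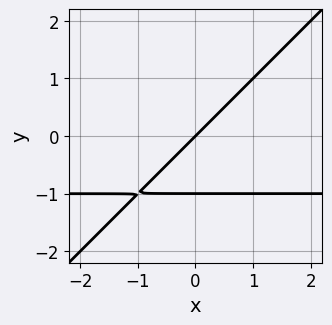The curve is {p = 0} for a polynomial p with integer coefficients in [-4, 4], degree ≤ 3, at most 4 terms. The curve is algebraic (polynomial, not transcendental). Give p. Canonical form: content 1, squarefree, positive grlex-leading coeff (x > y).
(a) Degree: the shape is more complex than any degree-1 curve, so deg p = 2.
(b) From the visible intercepts: the y-axis gridline crossings are at y ∈ {-1, 0}; one x-axis crossing is at x = 0.
(c) Solving for integer coefficients yields p as stated.

x*y - y^2 + x - y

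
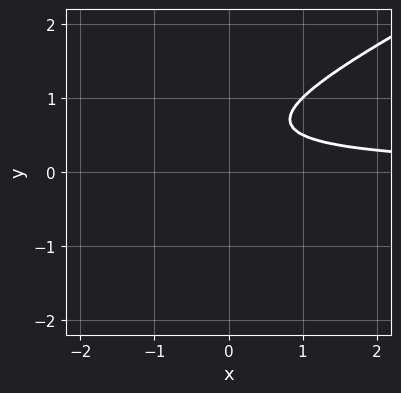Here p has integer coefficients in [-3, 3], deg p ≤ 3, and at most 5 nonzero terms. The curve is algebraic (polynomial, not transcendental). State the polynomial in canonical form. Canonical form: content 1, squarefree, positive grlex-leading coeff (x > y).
deg p = 2.
Against the integer gridlines: it misses every integer gridline on the y-axis; it misses every integer gridline on the x-axis.
The integer polynomial consistent with all of this is the stated p.

x*y - 2*y^2 + 2*y - 1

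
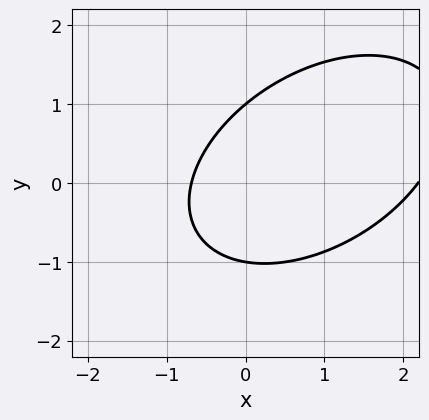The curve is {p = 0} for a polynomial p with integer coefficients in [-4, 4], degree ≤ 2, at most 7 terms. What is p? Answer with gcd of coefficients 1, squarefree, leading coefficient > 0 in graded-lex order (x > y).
2*x^2 - 2*x*y + 3*y^2 - 3*x - 3

(a) Degree: no degree-1 curve has this shape, so deg p = 2.
(b) Checking where it meets the axes: among the integer gridlines, it crosses the y-axis at y ∈ {-1, 1}.
(c) Together with the visible shape, these determine p as stated.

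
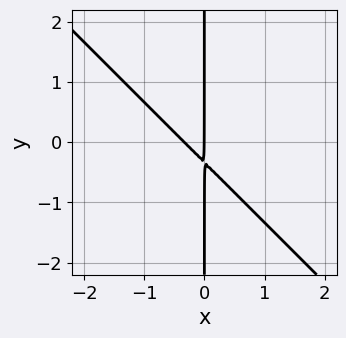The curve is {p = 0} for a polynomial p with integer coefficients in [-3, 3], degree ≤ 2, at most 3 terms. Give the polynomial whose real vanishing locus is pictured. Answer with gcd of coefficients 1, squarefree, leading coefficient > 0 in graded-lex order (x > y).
(a) The degree is 2 — a generic line meets the curve in up to 2 points.
(b) Observable constraints: the visible y-axis segment lies entirely on the curve; one x-axis crossing is at x = 0.
(c) The integer polynomial consistent with all of this is the stated p.

3*x^2 + 3*x*y + x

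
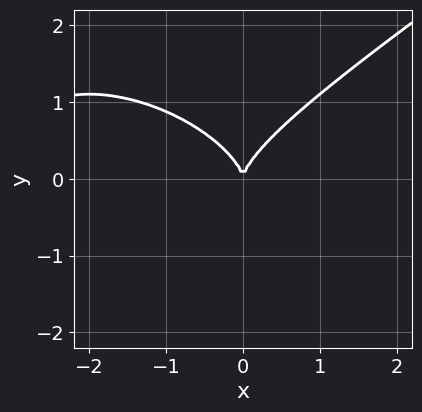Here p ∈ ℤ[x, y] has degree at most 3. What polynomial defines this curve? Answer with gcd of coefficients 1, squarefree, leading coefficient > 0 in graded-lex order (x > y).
x^3 - 3*y^3 + 3*x^2

Degree: a generic line meets the curve in up to 3 points, so deg p = 3.
From the visible intercepts: one y-axis crossing is at y = 0; one x-axis crossing is at x = 0.
Fitting integer coefficients to these (and the overall shape) gives p.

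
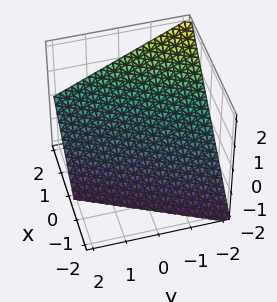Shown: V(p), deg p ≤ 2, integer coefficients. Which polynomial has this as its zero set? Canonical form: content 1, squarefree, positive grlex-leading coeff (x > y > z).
1. The degree is 1 — every cross-section is a straight line — this is a plane.
2. Observable constraints: one z-axis crossing is at z = -1; one x-axis crossing is at x = 1.
3. Fitting integer coefficients to these (and the overall shape) gives p. Check: (0, -2, 0) on the y-axis lies on the surface, and p(0, -2, 0) = 0. ✓

2*x - y - 2*z - 2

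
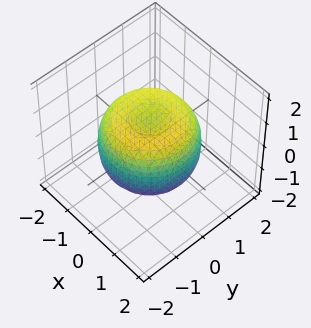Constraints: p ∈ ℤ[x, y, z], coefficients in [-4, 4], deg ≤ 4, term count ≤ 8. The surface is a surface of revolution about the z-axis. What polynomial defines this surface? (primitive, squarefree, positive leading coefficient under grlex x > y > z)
(a) Degree: a generic line meets the surface in up to 4 points, so deg p = 4.
(b) By symmetry, the z-axis is an axis of rotation, so x and y enter only as x² + y².
(c) Reading off the gridlines: a circular section at z = 0 has radius between 1 and 2.
(d) Together with the visible shape, these determine p as stated.

2*x^4 + 4*x^2*y^2 + 2*y^4 - 3*x^2 - 3*y^2 + 3*z^2 - 2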